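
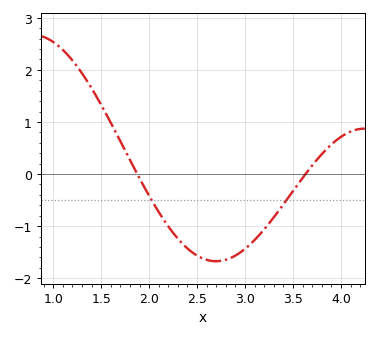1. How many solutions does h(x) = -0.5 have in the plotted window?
2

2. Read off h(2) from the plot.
-0.419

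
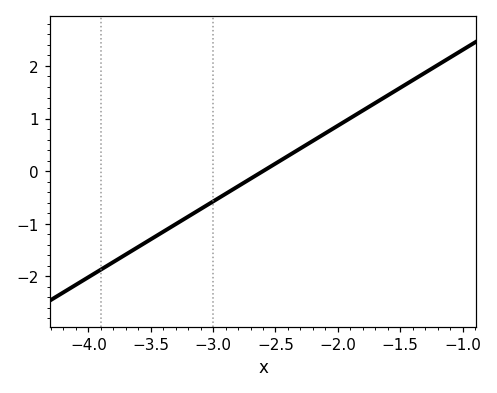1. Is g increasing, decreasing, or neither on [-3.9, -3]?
increasing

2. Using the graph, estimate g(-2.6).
0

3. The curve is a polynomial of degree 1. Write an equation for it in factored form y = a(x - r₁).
y = 1.44(x + 2.6)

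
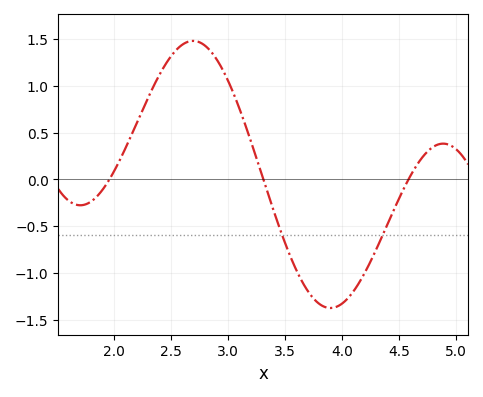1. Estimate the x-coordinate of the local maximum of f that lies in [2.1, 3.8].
2.7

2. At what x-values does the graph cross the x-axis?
1.95, 3.3, 4.6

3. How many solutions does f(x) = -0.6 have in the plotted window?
2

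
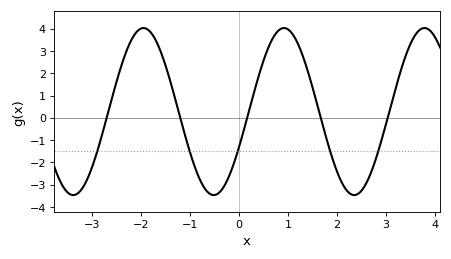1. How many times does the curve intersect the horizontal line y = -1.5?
5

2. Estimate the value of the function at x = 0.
-1.32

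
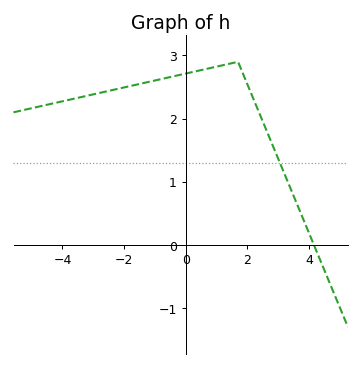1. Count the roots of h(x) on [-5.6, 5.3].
1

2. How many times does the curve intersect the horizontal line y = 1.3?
1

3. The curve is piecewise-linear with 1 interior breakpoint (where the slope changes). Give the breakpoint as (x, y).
(1.7, 2.9)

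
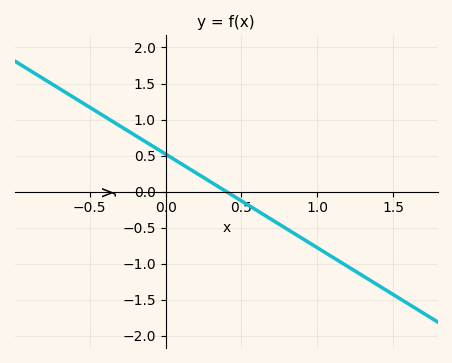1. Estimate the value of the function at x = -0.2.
0.78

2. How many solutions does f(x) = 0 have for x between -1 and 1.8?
1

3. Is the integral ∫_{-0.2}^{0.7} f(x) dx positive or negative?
positive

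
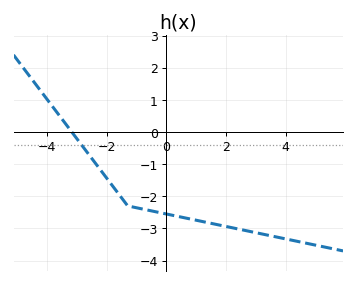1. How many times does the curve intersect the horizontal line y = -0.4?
1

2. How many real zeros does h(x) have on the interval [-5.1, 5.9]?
1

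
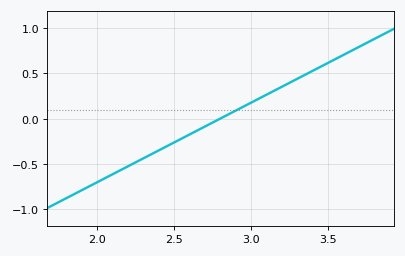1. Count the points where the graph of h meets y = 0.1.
1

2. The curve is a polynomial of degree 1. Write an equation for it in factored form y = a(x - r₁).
y = 0.88(x - 2.8)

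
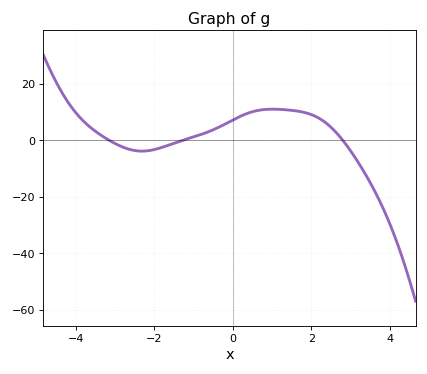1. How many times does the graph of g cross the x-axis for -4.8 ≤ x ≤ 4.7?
3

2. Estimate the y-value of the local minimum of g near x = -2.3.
-4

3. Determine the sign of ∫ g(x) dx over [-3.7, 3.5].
positive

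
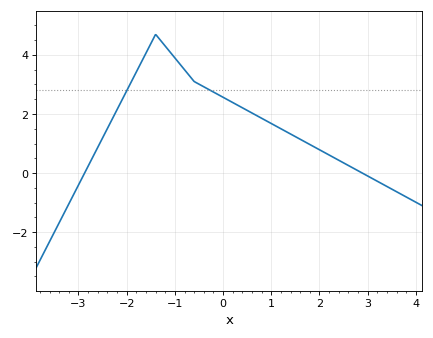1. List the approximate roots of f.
-2.8, 2.8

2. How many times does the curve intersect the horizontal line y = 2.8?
2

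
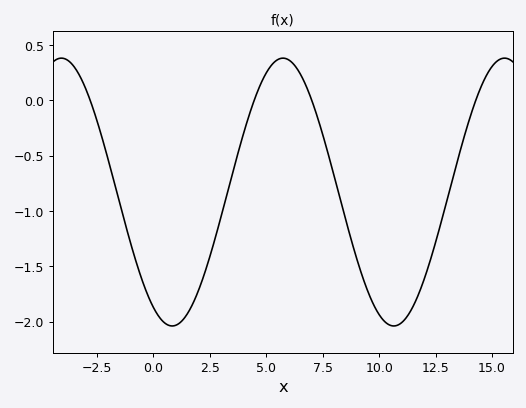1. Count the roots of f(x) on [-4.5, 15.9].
4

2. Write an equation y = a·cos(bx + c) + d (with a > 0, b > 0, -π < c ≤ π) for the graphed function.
y = 1.21cos(0.64x + 2.6) - 0.83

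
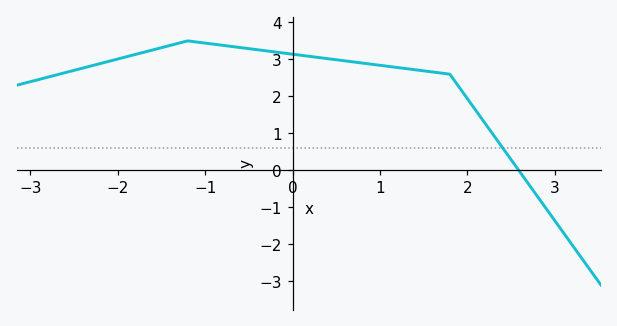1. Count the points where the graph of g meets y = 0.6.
1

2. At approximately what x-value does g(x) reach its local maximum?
-1.2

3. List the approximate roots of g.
2.6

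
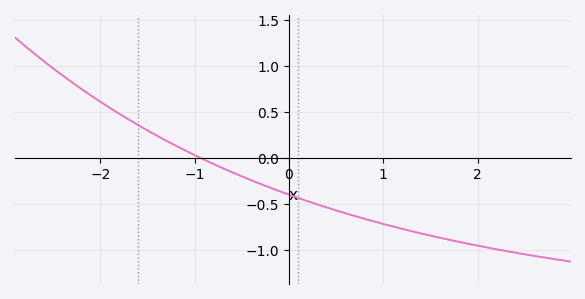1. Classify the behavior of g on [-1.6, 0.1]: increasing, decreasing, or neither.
decreasing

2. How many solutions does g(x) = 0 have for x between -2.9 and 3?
1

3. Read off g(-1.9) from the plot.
0.545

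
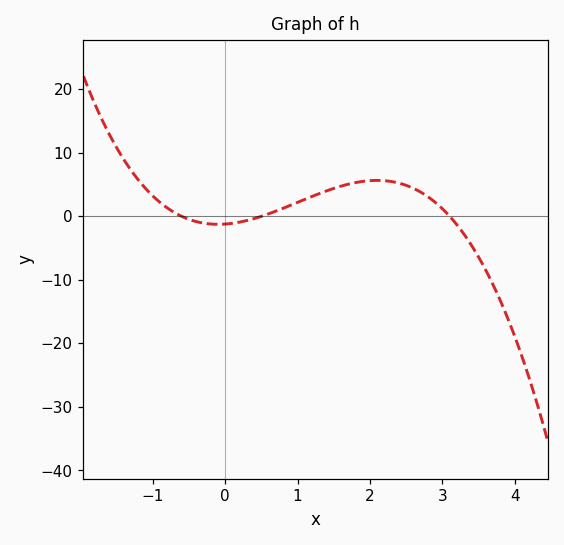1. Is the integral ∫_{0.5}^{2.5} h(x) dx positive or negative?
positive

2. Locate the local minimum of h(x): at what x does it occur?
-0.1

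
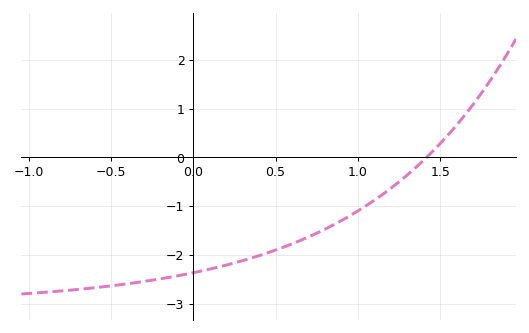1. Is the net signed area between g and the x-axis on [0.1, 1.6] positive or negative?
negative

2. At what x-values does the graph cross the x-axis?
1.4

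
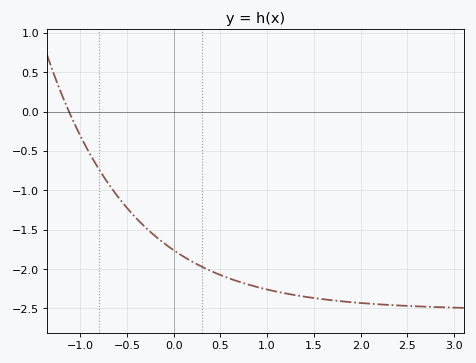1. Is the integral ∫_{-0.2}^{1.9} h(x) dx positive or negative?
negative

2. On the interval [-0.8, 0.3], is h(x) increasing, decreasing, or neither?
decreasing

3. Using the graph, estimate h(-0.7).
-0.9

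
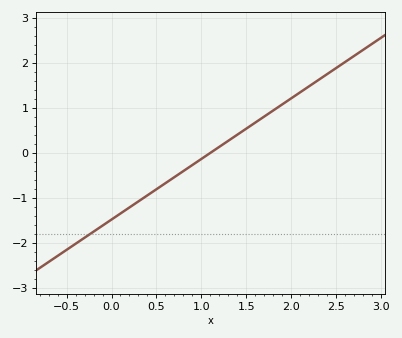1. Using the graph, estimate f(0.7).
-0.5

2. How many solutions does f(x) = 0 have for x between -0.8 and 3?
1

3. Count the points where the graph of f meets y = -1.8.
1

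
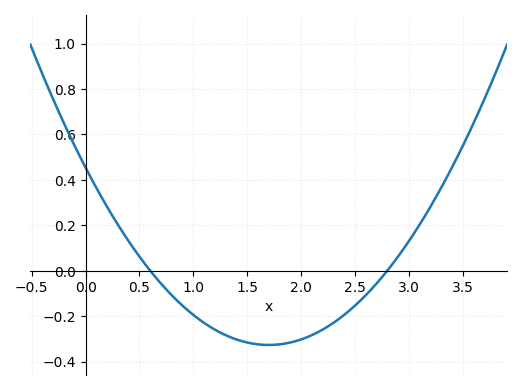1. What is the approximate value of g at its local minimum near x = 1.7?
-0.32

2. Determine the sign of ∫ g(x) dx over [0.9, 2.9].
negative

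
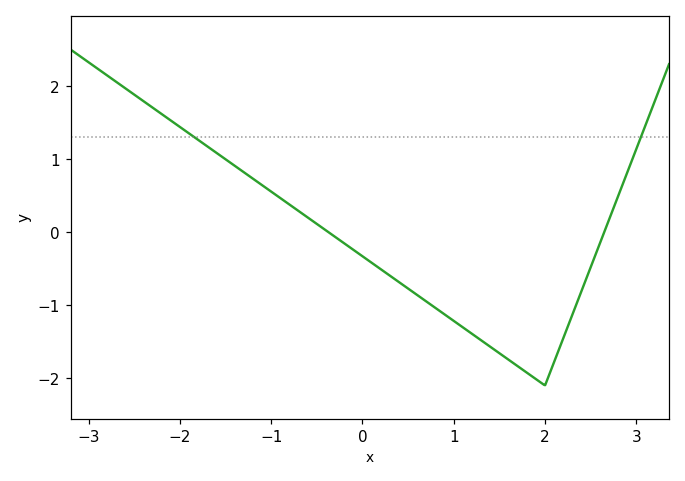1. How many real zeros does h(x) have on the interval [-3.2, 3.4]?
2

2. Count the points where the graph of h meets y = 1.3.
2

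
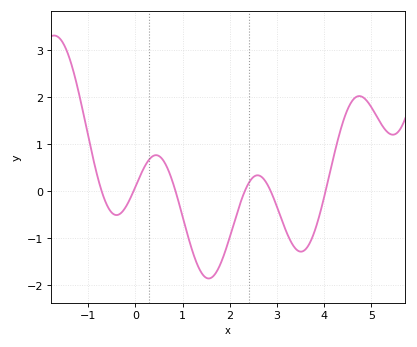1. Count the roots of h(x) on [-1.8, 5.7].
6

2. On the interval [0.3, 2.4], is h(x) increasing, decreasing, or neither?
neither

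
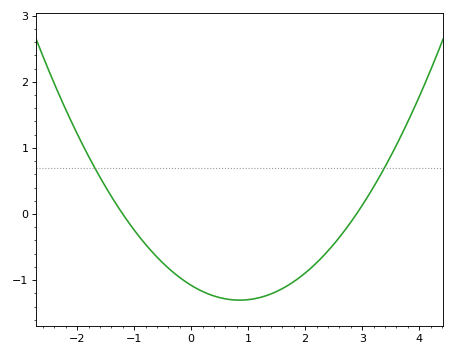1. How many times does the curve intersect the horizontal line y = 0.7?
2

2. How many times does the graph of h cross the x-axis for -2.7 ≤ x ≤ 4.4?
2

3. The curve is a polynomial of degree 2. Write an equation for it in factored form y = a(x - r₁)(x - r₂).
y = 0.31(x + 1.2)(x - 2.9)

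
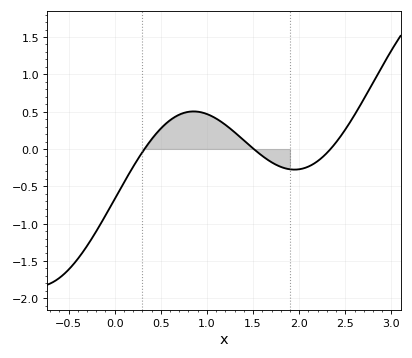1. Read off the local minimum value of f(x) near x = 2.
-0.277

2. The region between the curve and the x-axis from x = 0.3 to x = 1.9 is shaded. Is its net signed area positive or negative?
positive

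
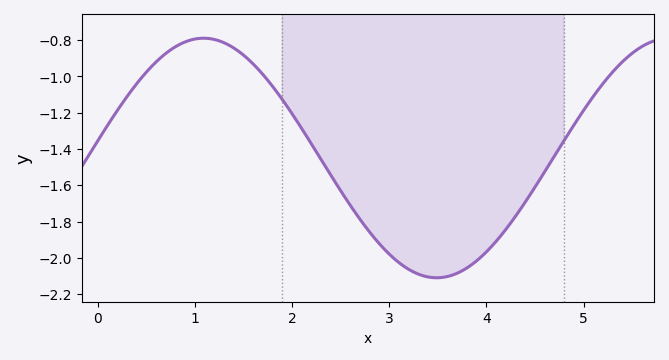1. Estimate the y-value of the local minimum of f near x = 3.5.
-2.1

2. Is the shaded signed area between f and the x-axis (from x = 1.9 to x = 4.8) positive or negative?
negative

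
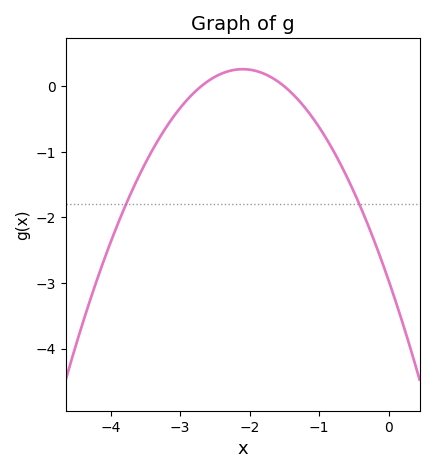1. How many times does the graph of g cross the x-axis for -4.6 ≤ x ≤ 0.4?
2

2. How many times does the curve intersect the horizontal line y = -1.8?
2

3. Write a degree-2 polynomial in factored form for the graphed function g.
y = -0.73(x + 2.7)(x + 1.5)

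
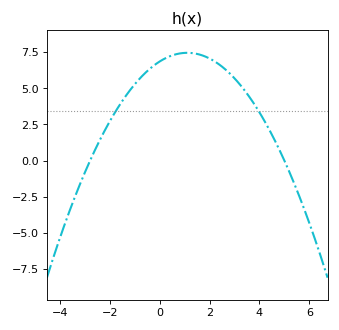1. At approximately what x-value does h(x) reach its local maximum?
1.2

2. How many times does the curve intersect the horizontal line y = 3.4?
2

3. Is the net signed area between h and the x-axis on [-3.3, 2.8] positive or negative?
positive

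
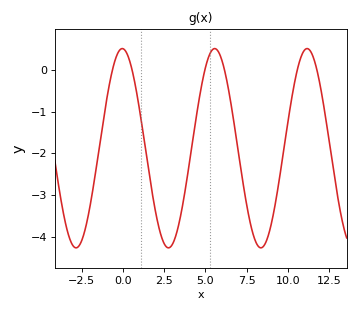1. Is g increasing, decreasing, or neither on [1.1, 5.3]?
neither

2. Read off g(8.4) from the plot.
-4.3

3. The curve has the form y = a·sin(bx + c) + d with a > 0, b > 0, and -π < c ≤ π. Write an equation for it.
y = 2.39sin(1.1x + 1.6) - 1.88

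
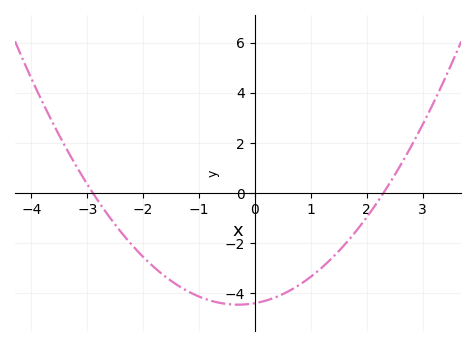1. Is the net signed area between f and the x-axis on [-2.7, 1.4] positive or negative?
negative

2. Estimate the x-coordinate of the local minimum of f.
-0.4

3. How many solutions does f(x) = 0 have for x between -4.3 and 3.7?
2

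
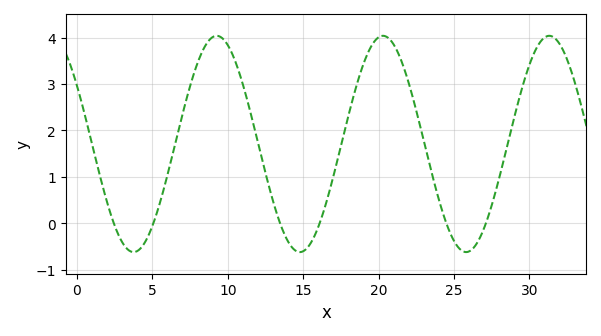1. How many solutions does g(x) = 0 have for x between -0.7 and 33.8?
6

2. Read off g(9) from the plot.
4.01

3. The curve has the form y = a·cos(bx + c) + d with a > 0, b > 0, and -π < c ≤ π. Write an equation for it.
y = 2.33cos(0.57x + 1) + 1.71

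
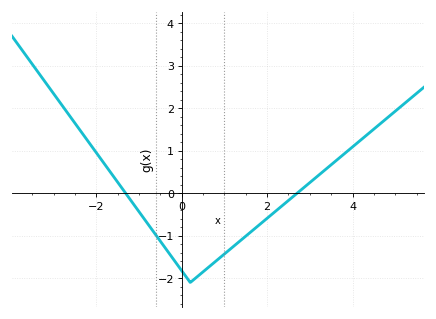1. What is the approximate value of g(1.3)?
-1.18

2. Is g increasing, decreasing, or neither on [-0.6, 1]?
neither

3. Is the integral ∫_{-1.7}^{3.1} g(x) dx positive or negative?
negative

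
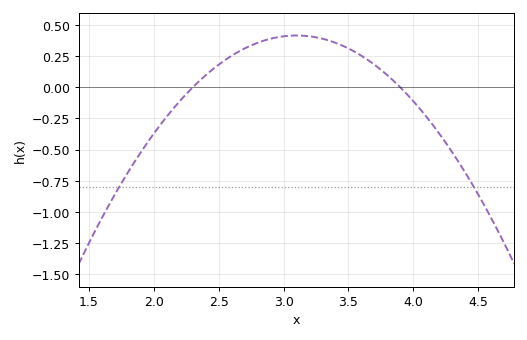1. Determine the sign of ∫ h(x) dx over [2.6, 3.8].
positive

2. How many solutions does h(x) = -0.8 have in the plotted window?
2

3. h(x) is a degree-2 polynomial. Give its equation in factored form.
y = -0.65(x - 2.3)(x - 3.9)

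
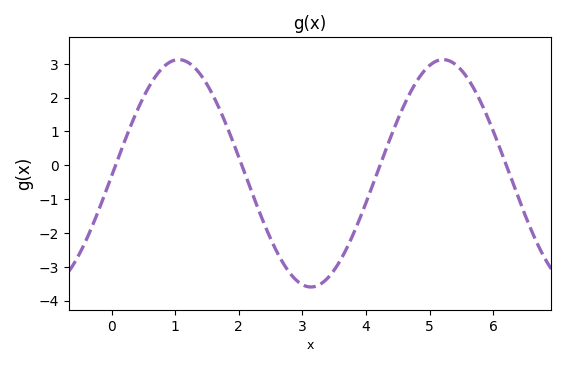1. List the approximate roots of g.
0, 2, 4.2, 6.2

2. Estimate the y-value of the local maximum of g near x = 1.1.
3.1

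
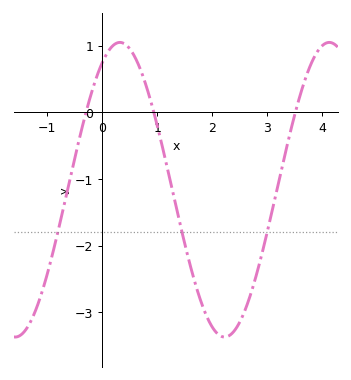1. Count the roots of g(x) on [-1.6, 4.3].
3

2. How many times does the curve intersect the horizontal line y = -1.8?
3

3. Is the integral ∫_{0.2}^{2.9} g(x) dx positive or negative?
negative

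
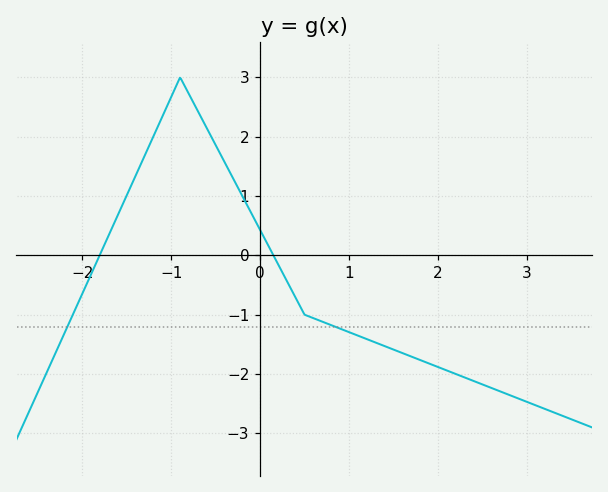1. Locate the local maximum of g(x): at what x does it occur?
-0.901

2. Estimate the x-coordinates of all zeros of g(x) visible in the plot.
-1.81, 0.15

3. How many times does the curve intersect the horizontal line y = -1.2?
2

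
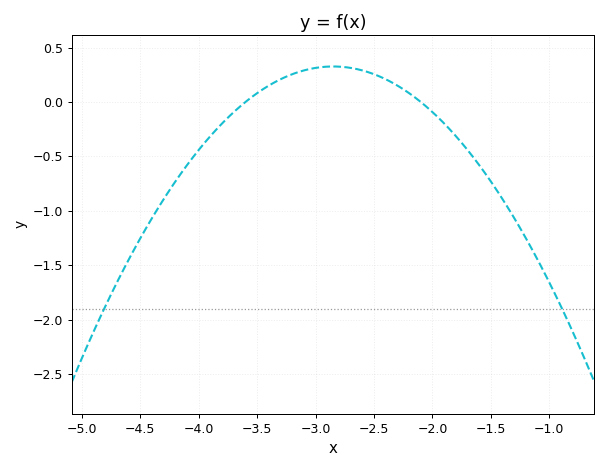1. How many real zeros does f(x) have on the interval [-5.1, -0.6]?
2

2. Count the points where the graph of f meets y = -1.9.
2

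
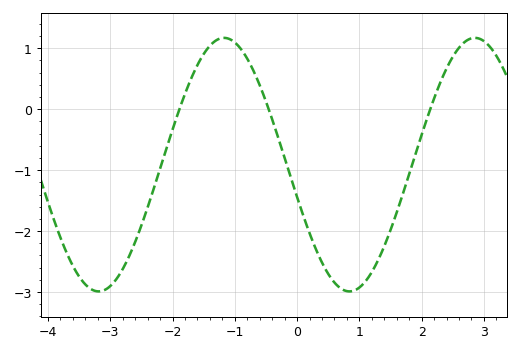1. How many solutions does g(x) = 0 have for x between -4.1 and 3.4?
3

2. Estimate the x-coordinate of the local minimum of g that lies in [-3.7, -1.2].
-3.19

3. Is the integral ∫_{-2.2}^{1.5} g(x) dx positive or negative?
negative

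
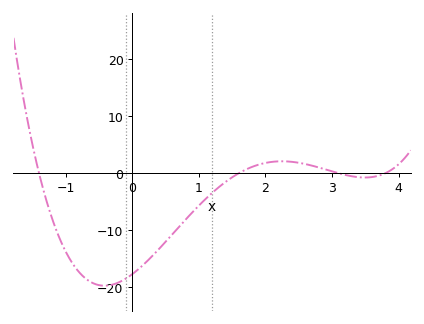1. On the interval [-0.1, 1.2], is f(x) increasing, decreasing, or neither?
increasing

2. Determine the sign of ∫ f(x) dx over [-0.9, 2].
negative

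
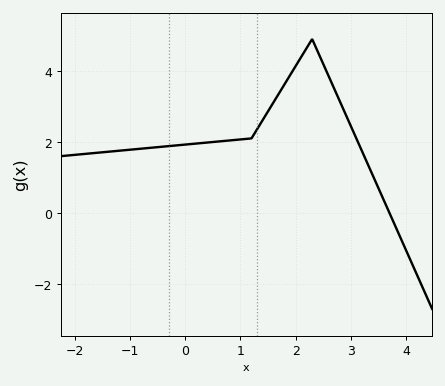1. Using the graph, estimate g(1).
2.07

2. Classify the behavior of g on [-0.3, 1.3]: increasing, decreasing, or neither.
increasing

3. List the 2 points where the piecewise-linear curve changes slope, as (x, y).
(1.2, 2.1); (2.3, 4.9)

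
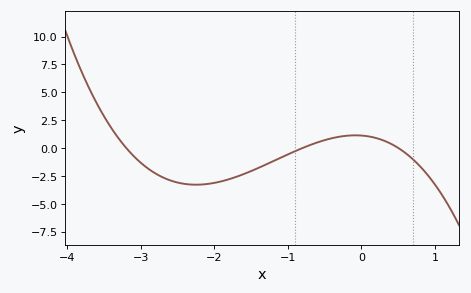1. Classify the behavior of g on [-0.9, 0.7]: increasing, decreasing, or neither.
neither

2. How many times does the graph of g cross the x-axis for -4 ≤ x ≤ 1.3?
3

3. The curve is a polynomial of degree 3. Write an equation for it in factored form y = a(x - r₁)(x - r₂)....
y = -0.87(x + 3.2)(x + 0.8)(x - 0.5)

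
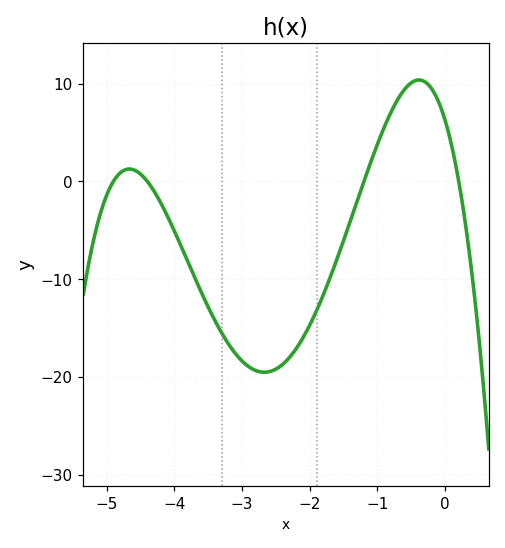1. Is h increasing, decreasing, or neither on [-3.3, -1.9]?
neither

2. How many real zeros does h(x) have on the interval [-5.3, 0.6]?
4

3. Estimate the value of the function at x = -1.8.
-11.6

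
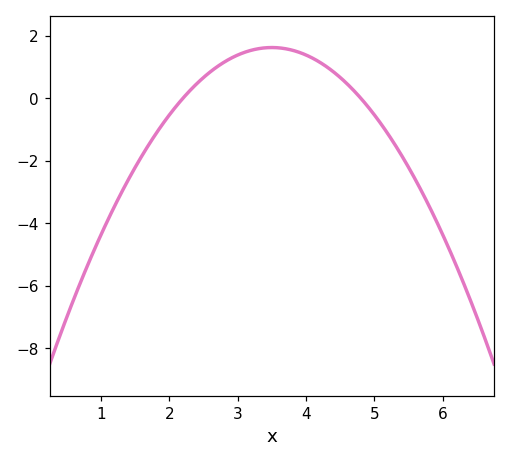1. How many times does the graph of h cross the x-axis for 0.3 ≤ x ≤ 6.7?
2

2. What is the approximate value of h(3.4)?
1.6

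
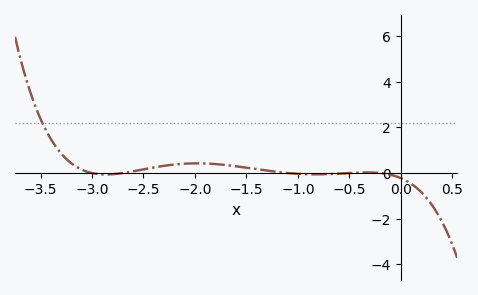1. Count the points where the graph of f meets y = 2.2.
1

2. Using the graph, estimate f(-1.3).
0.2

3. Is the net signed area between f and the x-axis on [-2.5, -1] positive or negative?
positive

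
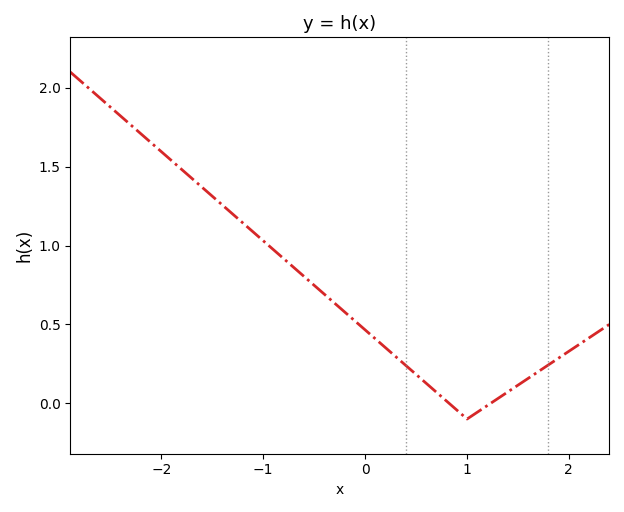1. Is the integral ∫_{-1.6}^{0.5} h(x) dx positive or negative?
positive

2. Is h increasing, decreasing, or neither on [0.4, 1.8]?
neither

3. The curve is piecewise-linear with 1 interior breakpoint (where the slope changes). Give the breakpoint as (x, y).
(1, -0.1)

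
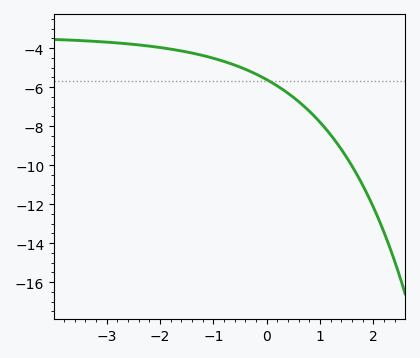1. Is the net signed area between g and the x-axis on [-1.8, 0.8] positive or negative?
negative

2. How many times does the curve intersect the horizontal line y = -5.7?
1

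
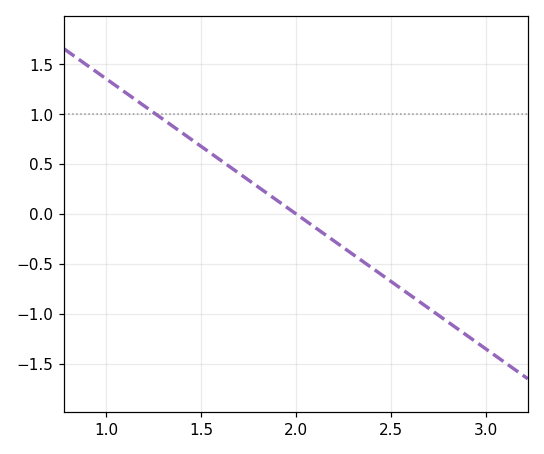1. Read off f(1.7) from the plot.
0.4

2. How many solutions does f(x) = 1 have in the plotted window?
1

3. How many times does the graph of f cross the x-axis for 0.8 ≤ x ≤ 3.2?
1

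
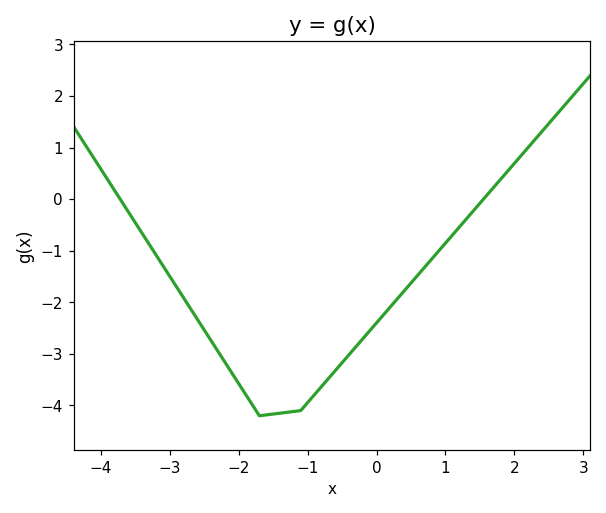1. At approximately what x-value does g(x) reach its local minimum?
-1.7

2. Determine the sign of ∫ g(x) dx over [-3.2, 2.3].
negative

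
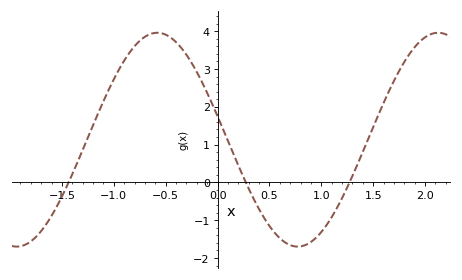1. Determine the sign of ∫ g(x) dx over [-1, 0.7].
positive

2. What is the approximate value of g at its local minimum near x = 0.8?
-1.7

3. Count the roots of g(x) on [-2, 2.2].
3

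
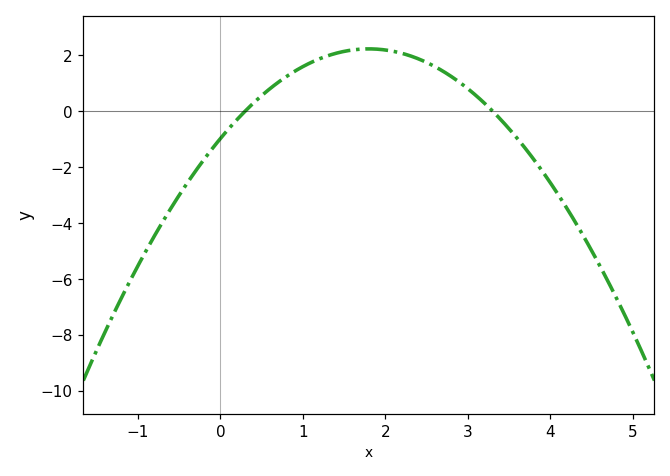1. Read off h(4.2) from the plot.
-3.47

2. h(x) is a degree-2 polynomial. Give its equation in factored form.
y = -0.99(x - 0.3)(x - 3.3)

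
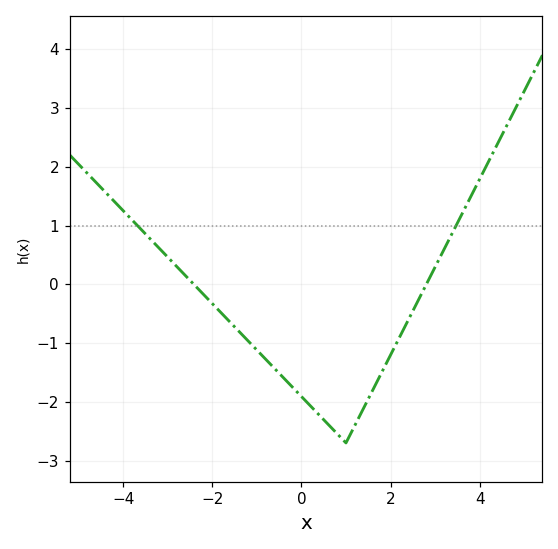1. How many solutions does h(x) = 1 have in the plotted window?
2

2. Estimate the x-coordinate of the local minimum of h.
1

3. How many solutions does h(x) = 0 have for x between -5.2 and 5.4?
2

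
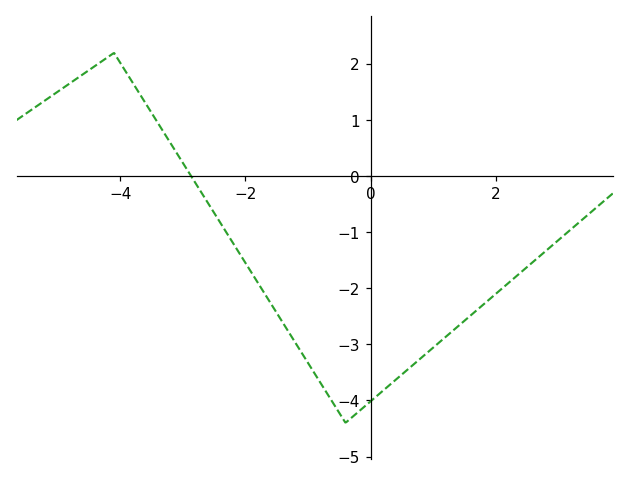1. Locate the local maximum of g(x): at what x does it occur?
-4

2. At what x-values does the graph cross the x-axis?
-2.8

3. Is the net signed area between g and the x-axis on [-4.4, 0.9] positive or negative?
negative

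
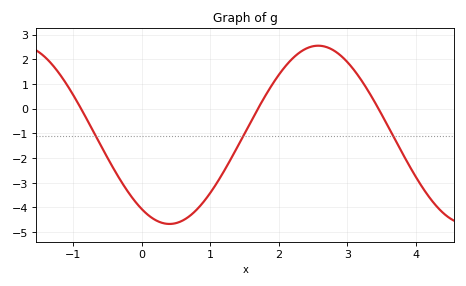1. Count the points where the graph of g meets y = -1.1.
3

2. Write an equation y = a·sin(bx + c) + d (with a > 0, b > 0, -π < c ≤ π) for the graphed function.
y = 3.61sin(1.45x - 2.16) - 1.06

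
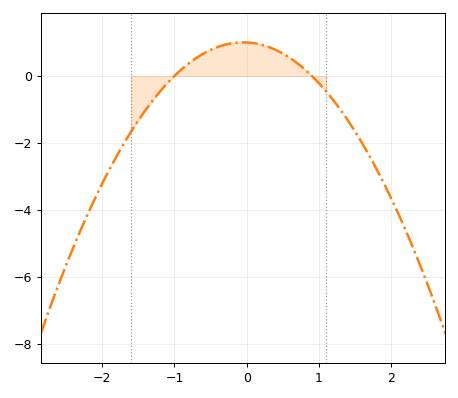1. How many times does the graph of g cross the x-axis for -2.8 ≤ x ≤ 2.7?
2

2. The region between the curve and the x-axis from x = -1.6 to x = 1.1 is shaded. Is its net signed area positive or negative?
positive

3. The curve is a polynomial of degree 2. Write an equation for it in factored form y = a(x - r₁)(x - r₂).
y = -1.11(x + 1)(x - 0.9)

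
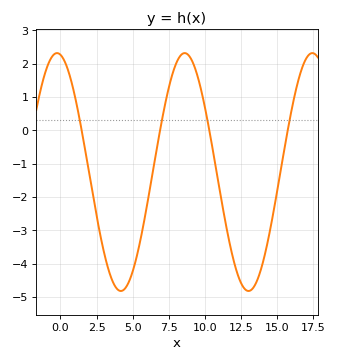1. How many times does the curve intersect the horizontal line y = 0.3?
4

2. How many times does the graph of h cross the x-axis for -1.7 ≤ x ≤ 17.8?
4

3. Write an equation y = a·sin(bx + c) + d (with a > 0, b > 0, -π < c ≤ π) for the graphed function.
y = 3.57sin(0.71x + 1.74) - 1.25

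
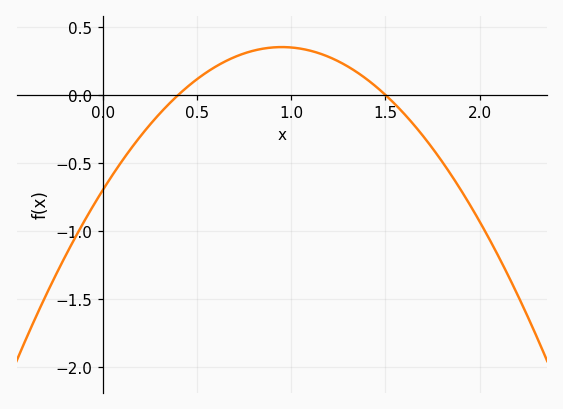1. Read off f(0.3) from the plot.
-0.15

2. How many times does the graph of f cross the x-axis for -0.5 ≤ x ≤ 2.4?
2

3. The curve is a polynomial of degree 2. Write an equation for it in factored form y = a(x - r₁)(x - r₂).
y = -1.16(x - 0.4)(x - 1.5)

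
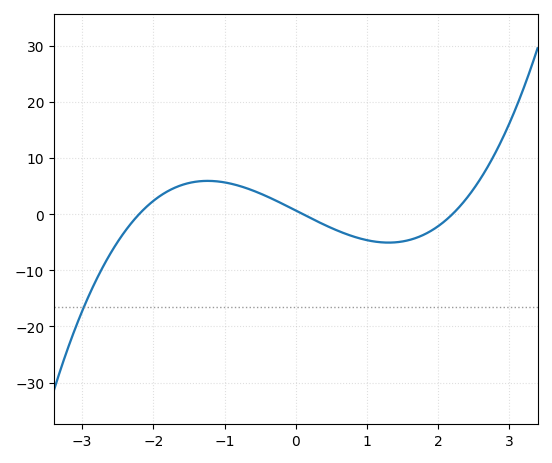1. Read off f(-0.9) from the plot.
5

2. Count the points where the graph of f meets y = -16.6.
1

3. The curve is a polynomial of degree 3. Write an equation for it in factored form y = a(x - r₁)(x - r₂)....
y = 1.34(x + 2.2)(x - 0.1)(x - 2.2)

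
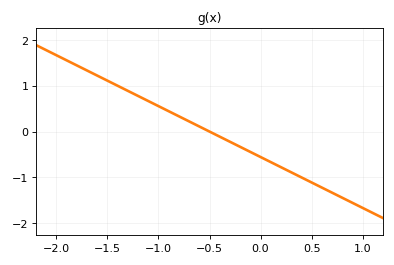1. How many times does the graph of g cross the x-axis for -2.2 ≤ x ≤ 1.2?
1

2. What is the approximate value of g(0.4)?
-0.999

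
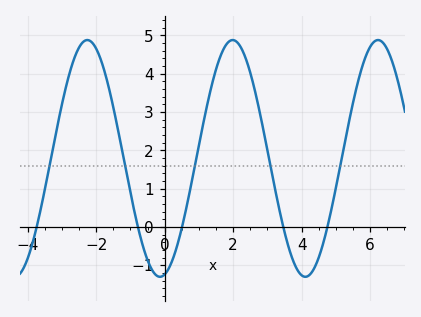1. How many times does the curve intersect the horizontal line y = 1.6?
5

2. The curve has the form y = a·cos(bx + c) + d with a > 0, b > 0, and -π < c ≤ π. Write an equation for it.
y = 3.09cos(1.5x - 2.9) + 1.79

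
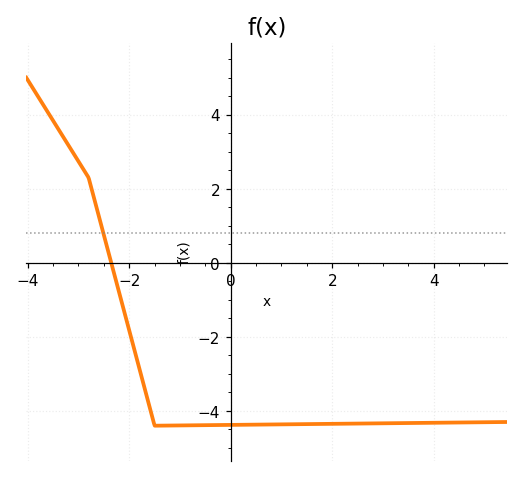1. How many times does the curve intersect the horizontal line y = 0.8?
1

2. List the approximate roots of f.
-2.4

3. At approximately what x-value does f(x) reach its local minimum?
-1.4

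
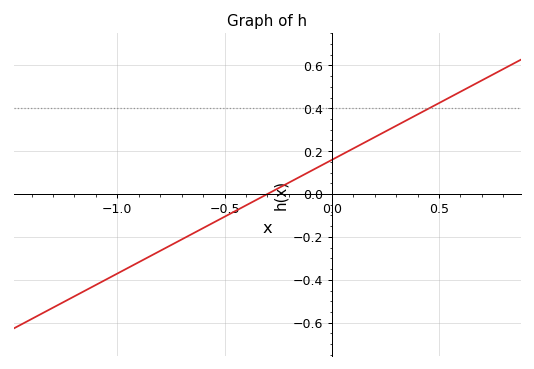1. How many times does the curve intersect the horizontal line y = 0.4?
1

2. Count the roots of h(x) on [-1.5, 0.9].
1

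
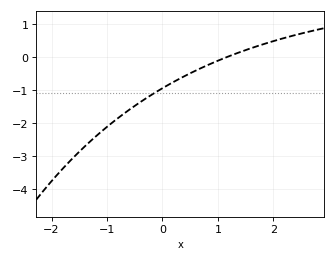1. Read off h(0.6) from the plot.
-0.417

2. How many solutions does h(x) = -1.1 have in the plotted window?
1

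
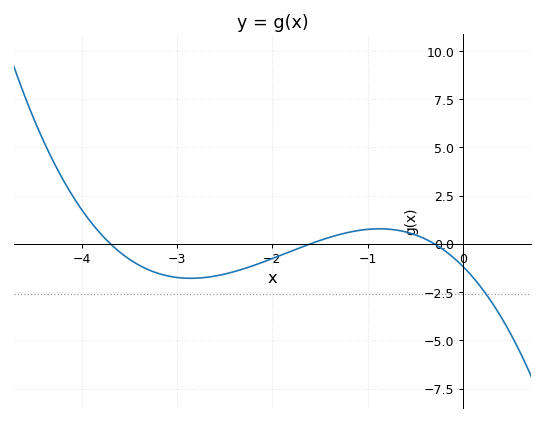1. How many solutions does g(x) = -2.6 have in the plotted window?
1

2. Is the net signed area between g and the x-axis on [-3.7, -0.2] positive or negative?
negative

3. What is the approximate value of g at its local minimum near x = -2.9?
-1.79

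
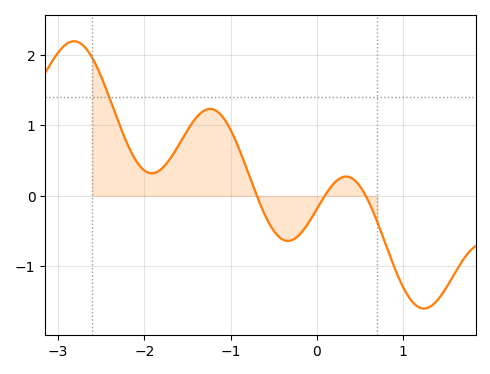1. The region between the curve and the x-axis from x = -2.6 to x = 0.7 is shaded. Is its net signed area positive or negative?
positive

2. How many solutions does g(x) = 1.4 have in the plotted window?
1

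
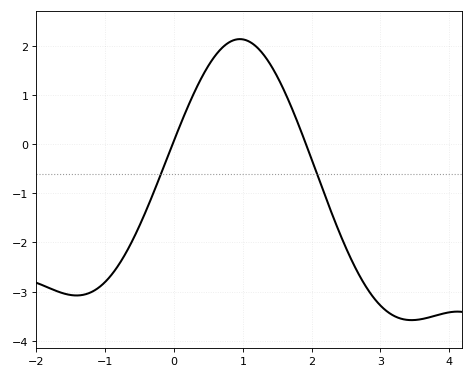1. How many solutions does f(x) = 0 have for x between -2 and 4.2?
2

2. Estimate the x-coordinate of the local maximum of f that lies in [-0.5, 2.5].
1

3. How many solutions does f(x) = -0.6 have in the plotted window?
2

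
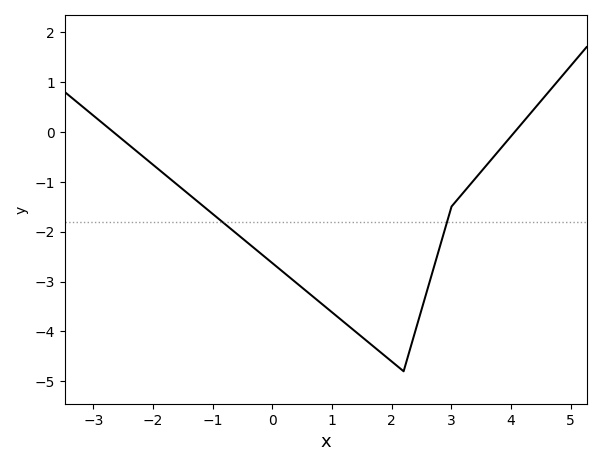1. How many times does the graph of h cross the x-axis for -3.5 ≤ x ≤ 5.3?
2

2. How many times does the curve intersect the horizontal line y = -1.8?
2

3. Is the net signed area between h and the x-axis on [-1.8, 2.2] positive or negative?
negative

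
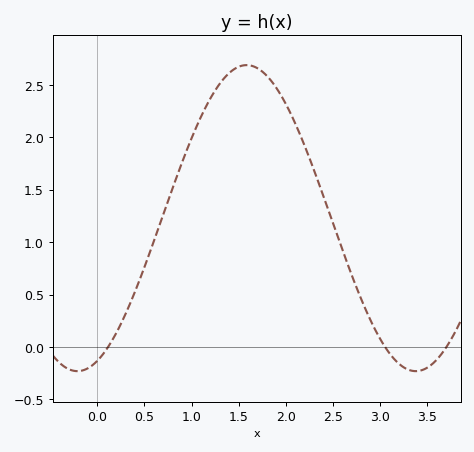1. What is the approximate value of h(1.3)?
2.51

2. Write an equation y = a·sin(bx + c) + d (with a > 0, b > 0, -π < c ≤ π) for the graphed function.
y = 1.46sin(1.75x - 1.2) + 1.23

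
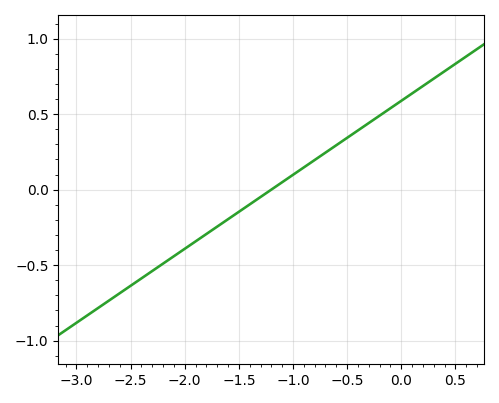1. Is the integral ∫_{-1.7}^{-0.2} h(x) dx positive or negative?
positive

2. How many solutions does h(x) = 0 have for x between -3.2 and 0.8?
1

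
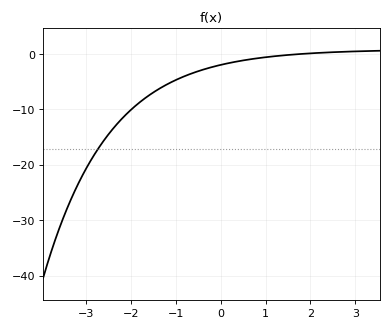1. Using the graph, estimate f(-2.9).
-19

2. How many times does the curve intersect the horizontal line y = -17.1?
1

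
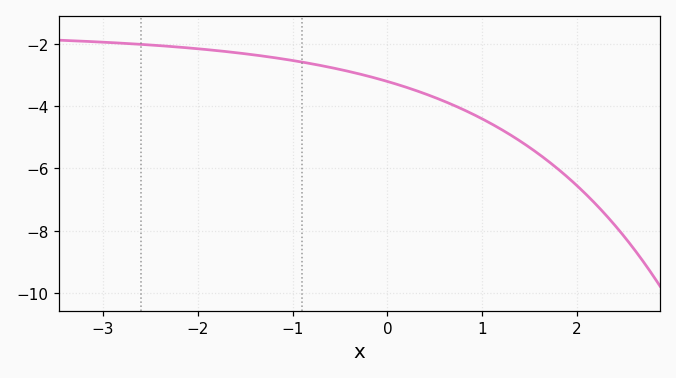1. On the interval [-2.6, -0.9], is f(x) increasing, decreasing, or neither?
decreasing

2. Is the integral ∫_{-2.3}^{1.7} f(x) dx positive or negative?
negative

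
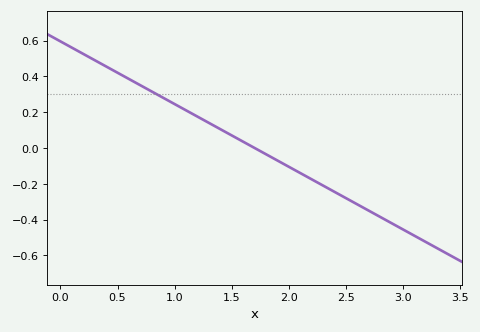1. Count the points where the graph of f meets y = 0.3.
1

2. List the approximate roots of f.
1.7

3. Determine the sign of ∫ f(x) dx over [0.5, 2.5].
positive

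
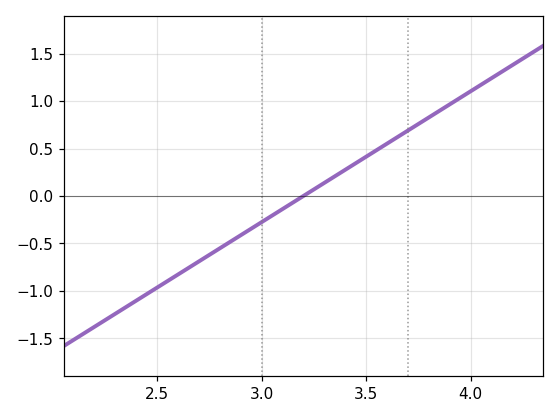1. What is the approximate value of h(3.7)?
0.69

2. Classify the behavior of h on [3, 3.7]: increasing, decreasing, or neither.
increasing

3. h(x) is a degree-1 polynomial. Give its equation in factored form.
y = 1.38(x - 3.2)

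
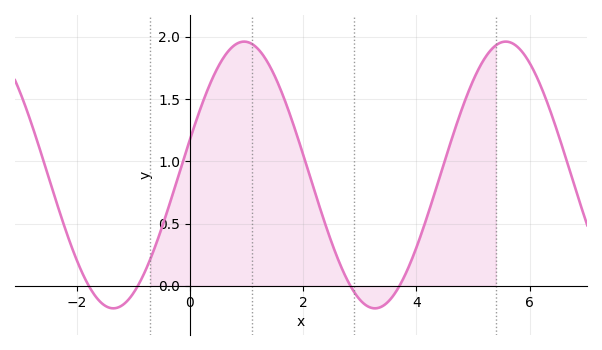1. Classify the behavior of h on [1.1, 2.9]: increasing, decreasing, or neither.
decreasing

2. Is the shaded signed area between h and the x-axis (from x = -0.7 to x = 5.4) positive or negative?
positive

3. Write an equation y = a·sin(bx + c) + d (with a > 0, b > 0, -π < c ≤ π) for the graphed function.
y = 1.07sin(1.36x + 0.27) + 0.89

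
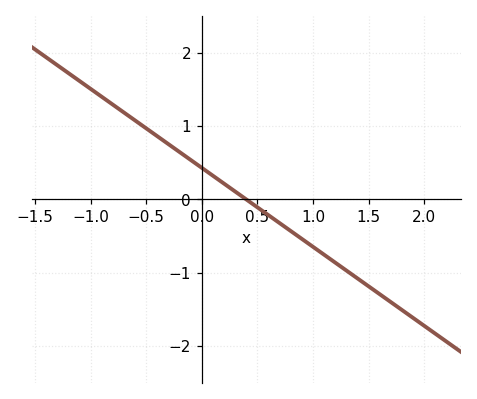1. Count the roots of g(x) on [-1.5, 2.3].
1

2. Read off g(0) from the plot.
0.432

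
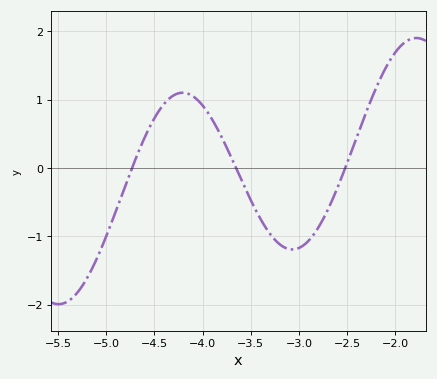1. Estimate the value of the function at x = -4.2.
1.1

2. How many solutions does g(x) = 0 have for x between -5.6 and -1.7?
3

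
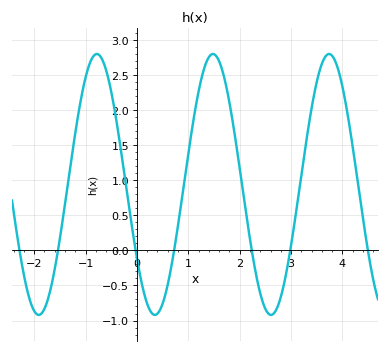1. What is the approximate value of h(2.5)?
-0.834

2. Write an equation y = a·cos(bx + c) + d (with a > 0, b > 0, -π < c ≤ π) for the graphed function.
y = 1.86cos(2.78x + 2.17) + 0.94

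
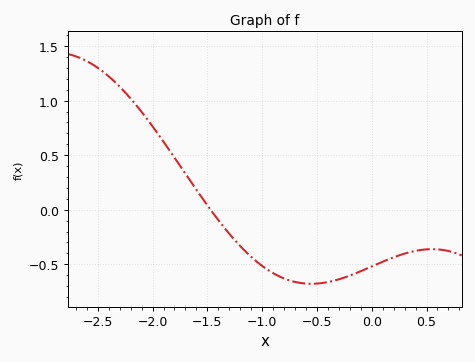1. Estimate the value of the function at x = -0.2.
-0.6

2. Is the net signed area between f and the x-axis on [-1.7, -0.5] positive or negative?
negative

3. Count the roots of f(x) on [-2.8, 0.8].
1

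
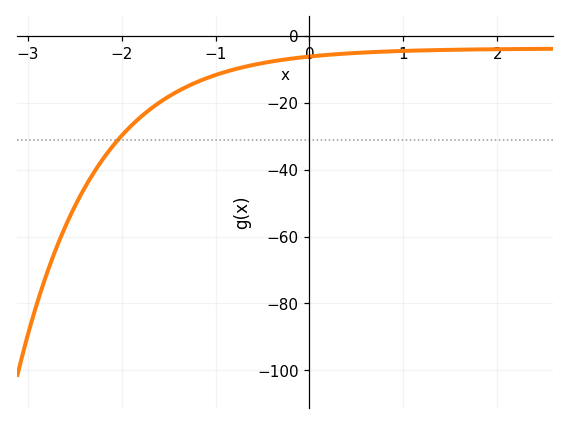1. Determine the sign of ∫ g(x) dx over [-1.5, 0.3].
negative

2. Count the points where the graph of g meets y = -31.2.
1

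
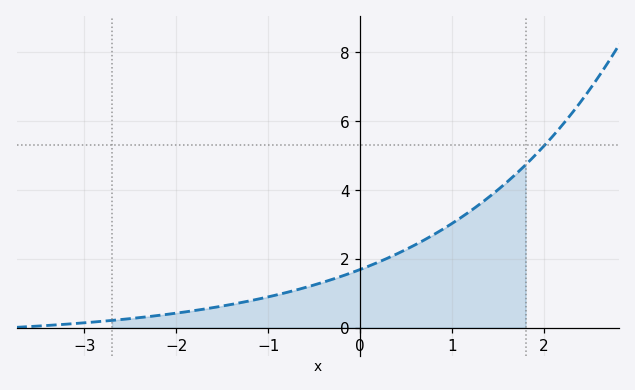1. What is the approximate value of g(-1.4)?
0.676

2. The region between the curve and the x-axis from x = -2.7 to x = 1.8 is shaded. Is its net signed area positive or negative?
positive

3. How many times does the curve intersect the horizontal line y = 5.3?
1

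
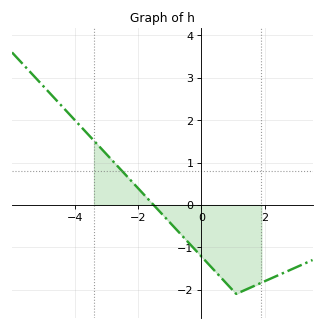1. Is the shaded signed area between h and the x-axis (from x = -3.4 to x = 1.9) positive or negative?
negative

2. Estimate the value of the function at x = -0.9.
-0.5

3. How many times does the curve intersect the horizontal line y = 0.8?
1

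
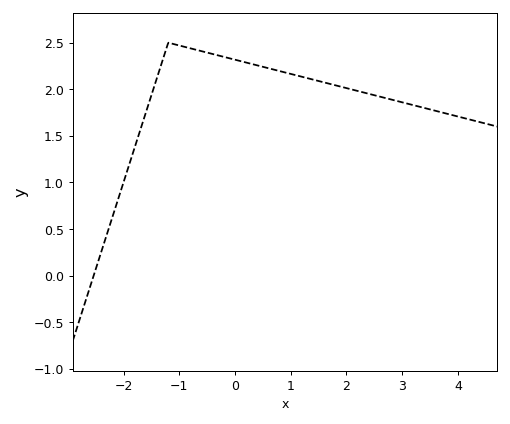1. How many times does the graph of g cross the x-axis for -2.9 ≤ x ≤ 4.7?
1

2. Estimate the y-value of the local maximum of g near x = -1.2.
2.5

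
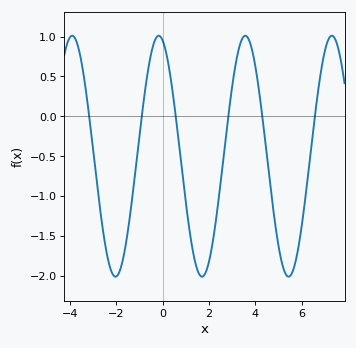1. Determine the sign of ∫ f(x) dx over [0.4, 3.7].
negative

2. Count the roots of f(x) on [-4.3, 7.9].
6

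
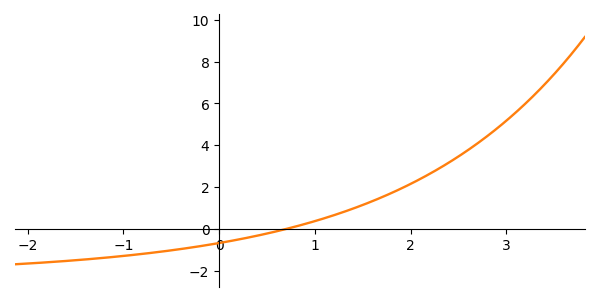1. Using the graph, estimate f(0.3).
-0.4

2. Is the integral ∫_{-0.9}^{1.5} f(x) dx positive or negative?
negative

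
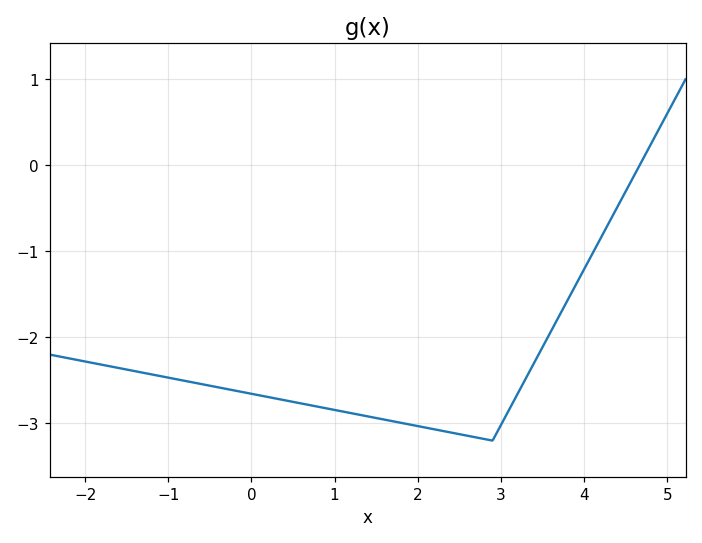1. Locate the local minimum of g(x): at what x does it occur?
2.9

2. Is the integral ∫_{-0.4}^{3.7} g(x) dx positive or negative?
negative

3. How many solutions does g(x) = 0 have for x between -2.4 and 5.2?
1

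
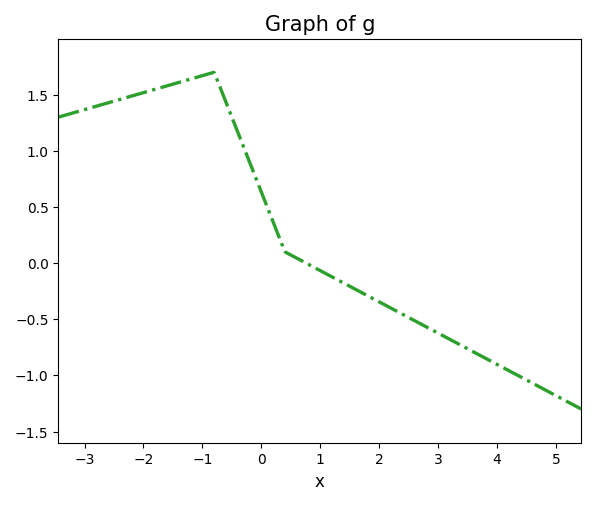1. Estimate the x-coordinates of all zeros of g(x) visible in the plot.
0.759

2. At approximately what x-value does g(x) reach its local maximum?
-0.8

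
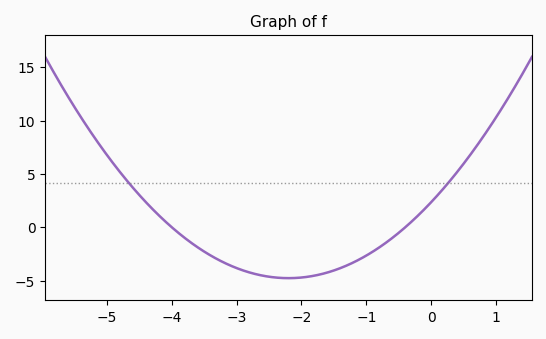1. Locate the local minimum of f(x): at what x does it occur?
-2.2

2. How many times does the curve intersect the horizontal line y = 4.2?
2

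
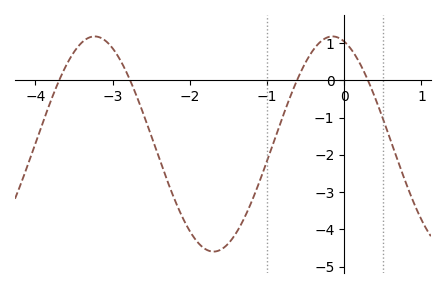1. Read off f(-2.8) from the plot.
0.1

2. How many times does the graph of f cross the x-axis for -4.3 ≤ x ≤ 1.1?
4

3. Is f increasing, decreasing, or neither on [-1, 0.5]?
neither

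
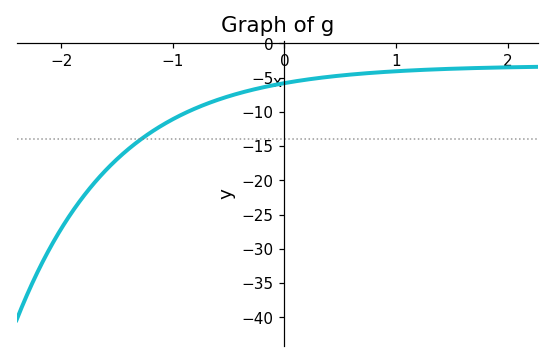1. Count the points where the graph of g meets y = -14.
1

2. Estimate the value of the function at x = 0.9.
-4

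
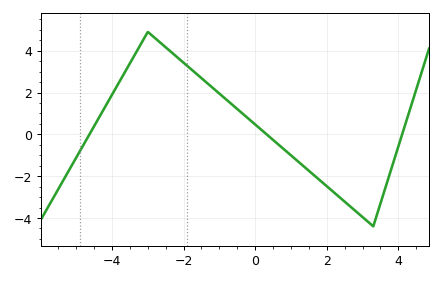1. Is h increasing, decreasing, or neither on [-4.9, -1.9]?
neither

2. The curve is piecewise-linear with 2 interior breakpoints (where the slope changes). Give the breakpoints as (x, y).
(-3, 4.9); (3.3, -4.4)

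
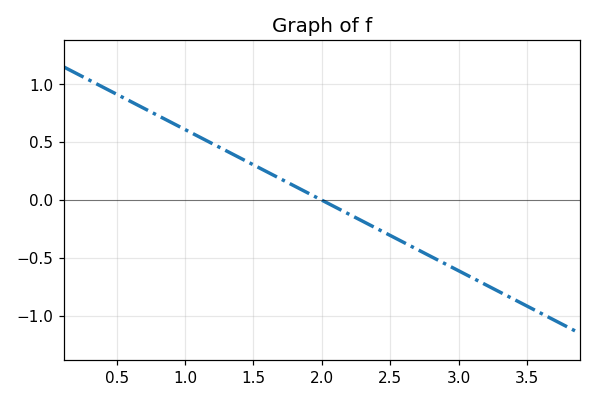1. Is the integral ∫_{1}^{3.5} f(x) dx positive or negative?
negative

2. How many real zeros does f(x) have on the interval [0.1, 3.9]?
1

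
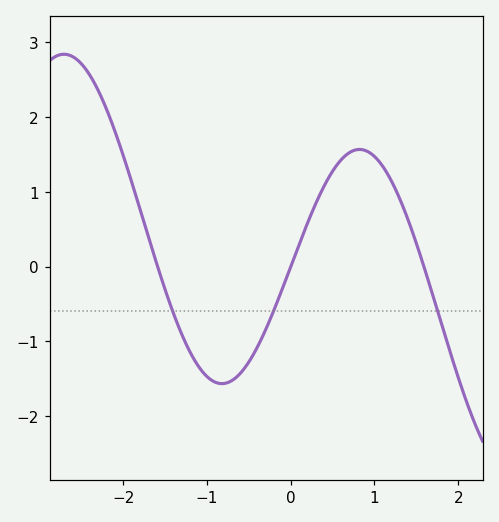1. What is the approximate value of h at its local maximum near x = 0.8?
1.56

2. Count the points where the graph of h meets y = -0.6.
3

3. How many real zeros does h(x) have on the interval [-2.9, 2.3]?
3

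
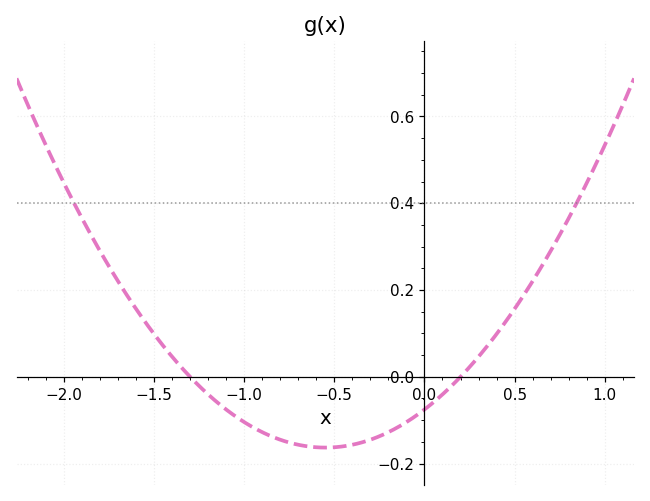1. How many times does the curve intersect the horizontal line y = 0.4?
2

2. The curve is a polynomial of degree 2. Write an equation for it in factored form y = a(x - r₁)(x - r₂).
y = 0.29(x + 1.3)(x - 0.2)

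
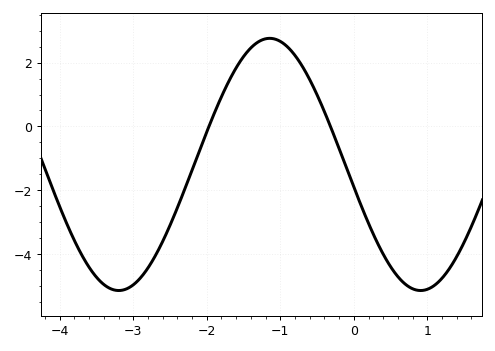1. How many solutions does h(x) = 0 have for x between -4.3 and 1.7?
2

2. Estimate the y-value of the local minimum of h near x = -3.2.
-5.14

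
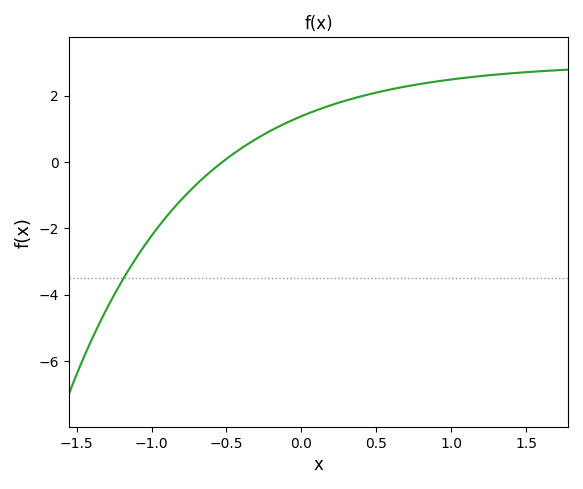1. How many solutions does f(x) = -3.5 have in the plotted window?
1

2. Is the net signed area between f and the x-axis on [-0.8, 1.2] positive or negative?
positive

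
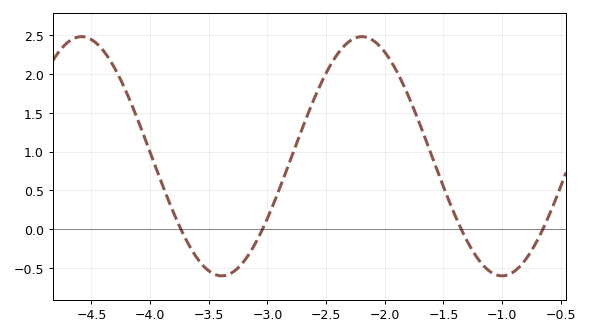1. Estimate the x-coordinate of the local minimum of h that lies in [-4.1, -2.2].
-3.39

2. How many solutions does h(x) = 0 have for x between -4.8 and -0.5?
4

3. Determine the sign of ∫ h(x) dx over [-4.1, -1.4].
positive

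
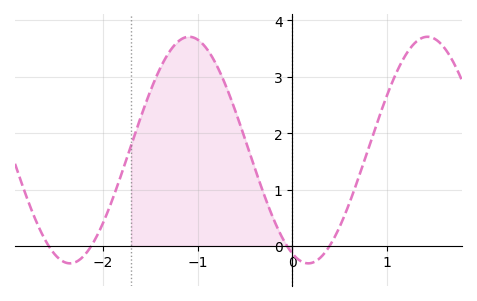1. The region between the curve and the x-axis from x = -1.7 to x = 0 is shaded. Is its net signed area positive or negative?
positive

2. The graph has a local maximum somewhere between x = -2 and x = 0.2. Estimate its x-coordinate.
-1.09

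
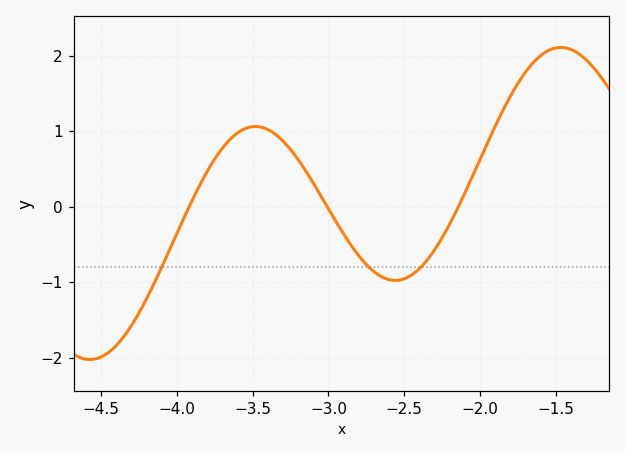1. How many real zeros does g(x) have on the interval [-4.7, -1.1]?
3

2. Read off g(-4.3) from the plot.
-1.6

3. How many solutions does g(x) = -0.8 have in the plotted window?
3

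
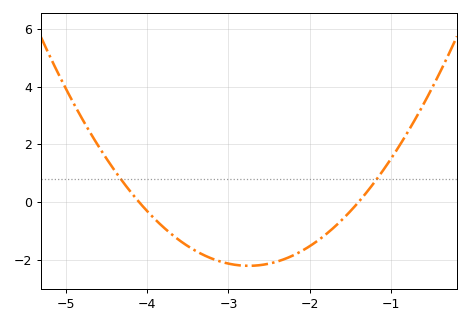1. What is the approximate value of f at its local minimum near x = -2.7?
-2.21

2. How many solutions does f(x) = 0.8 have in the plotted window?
2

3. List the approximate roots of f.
-4.1, -1.4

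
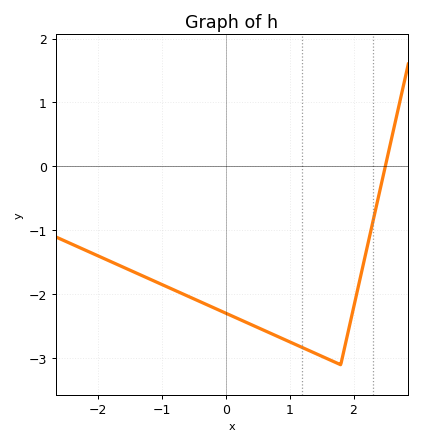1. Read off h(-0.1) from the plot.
-2.2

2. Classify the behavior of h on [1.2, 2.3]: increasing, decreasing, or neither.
neither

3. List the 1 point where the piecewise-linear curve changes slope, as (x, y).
(1.8, -3.1)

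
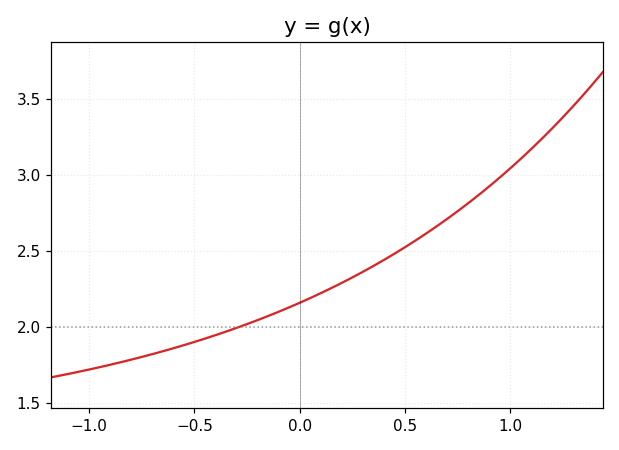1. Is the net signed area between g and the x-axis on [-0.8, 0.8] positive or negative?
positive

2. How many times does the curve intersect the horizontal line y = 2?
1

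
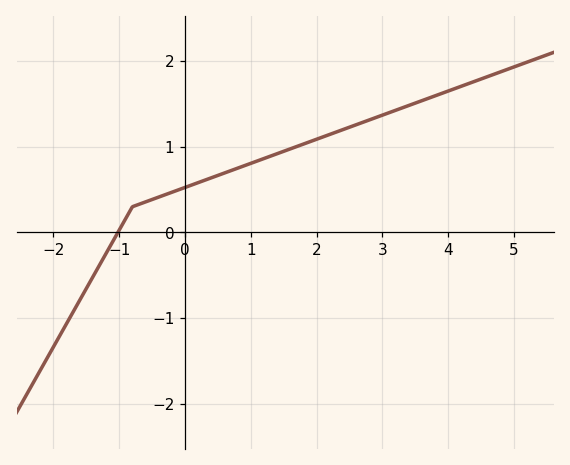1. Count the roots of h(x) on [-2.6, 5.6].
1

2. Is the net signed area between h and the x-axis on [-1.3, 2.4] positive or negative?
positive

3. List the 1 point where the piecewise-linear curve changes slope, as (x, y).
(-0.8, 0.3)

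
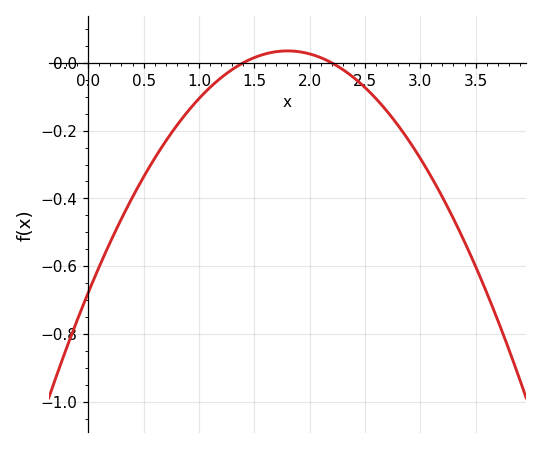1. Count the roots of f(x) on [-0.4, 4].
2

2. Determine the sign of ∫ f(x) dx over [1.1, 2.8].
negative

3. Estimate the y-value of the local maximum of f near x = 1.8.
0.035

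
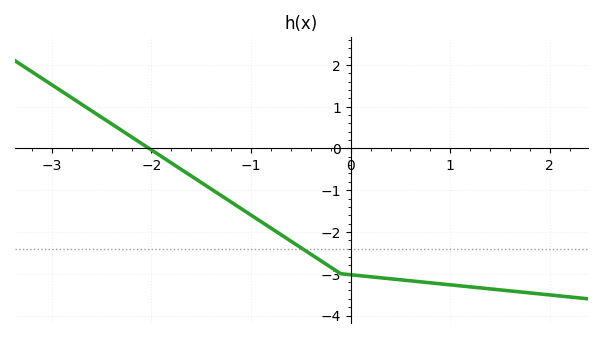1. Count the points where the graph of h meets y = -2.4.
1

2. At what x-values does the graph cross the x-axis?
-2.02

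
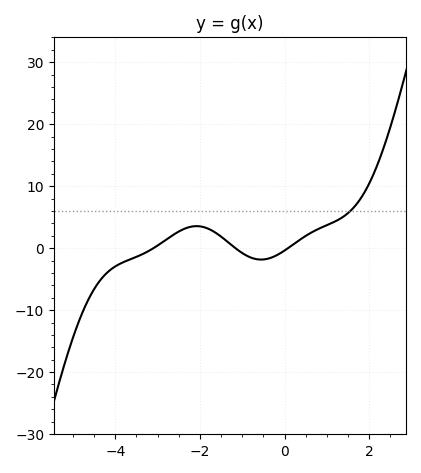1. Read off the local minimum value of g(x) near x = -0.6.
-2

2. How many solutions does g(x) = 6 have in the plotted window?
1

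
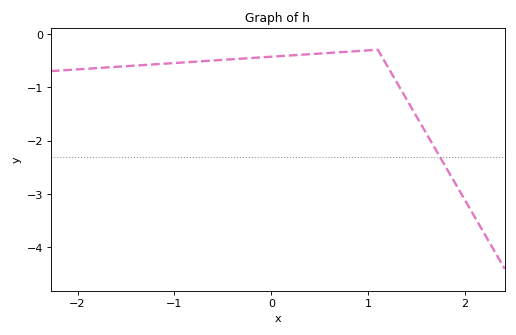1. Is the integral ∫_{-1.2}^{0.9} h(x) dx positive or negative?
negative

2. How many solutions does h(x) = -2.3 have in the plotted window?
1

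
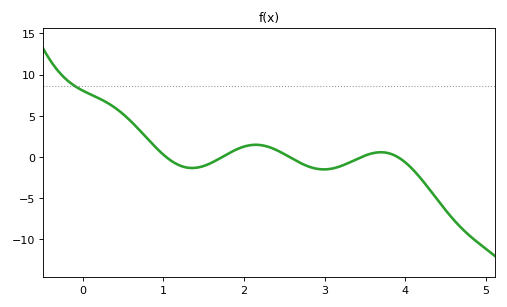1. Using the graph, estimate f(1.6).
-0.7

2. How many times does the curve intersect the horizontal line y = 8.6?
1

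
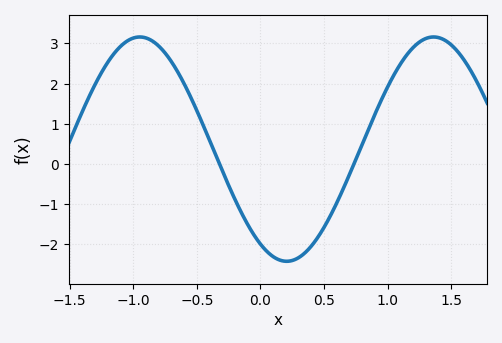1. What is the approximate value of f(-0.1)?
-1.5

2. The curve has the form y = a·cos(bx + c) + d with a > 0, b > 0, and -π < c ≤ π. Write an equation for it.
y = 2.79cos(2.7x + 2.6) + 0.37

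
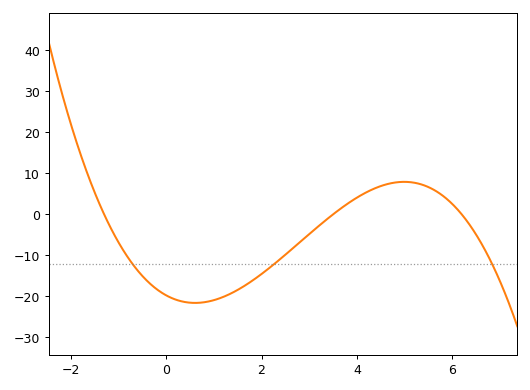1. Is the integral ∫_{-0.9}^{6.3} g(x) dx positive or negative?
negative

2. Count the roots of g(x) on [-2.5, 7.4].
3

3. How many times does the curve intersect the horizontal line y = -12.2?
3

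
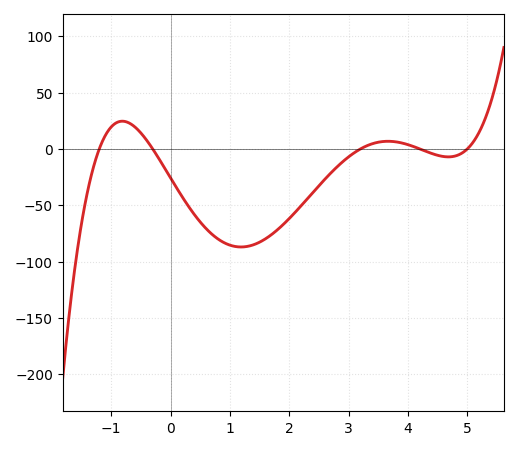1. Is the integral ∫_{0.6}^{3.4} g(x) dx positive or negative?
negative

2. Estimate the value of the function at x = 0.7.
-75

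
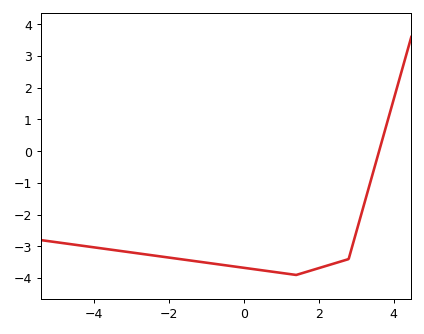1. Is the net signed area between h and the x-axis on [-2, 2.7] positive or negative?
negative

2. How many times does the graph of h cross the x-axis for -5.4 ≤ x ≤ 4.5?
1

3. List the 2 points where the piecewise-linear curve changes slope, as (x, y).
(1.4, -3.9); (2.8, -3.4)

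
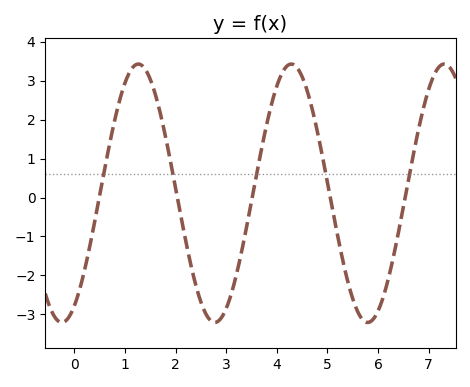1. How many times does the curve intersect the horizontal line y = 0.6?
5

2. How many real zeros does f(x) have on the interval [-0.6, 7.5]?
5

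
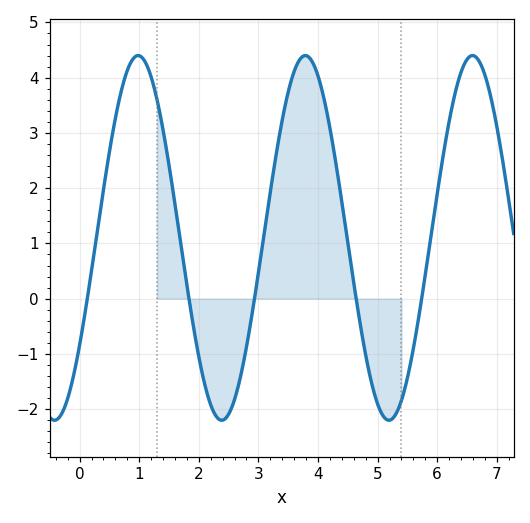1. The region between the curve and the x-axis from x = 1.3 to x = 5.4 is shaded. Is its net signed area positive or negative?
positive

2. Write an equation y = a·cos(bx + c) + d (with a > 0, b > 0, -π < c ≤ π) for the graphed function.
y = 3.3cos(2.2x - 2.2) + 1.1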